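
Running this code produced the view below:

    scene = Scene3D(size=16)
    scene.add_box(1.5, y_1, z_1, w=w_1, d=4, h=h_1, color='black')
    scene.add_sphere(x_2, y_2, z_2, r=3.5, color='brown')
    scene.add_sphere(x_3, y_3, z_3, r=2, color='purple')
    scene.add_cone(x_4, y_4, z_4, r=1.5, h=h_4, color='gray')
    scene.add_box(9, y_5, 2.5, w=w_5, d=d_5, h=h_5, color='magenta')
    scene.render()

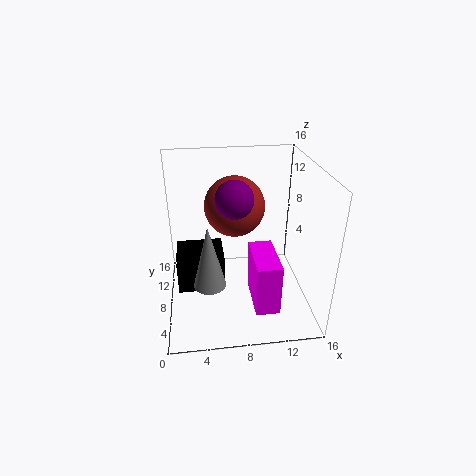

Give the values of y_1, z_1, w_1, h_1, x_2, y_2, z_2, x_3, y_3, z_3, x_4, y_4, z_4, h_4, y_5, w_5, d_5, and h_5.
y_1 = 2.5, z_1 = 5.5, w_1 = 4.5, h_1 = 3.5, x_2 = 8, y_2 = 11, z_2 = 10.5, x_3 = 7.5, y_3 = 7, z_3 = 13, x_4 = 4.5, y_4 = 1.5, z_4 = 7, h_4 = 6, y_5 = 1.5, w_5 = 2.5, d_5 = 5.5, h_5 = 5.5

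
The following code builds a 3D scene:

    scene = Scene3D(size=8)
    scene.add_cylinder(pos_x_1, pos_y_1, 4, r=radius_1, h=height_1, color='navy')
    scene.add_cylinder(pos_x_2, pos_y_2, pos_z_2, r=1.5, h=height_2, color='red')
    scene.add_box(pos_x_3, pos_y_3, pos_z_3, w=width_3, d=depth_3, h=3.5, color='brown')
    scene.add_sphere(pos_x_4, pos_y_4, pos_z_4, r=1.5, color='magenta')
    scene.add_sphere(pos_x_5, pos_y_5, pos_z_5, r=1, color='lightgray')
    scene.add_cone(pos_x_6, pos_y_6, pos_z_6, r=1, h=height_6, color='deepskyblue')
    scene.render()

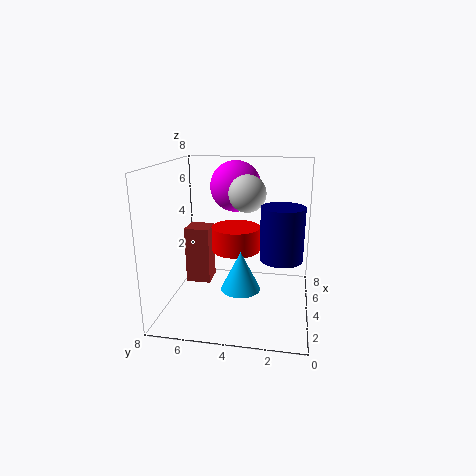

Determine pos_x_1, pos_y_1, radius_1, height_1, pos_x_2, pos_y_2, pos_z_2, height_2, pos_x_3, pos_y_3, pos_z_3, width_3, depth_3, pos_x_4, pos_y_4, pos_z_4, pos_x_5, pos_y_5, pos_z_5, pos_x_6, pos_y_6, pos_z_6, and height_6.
pos_x_1 = 1.5
pos_y_1 = 1.5
radius_1 = 1
height_1 = 2.5
pos_x_2 = 6
pos_y_2 = 4.5
pos_z_2 = 2.5
height_2 = 1.5
pos_x_3 = 5
pos_y_3 = 6
pos_z_3 = 0.5
width_3 = 1.5
depth_3 = 1.5
pos_x_4 = 6
pos_y_4 = 4.5
pos_z_4 = 6.5
pos_x_5 = 4
pos_y_5 = 3.5
pos_z_5 = 6.5
pos_x_6 = 2
pos_y_6 = 3.5
pos_z_6 = 2
height_6 = 2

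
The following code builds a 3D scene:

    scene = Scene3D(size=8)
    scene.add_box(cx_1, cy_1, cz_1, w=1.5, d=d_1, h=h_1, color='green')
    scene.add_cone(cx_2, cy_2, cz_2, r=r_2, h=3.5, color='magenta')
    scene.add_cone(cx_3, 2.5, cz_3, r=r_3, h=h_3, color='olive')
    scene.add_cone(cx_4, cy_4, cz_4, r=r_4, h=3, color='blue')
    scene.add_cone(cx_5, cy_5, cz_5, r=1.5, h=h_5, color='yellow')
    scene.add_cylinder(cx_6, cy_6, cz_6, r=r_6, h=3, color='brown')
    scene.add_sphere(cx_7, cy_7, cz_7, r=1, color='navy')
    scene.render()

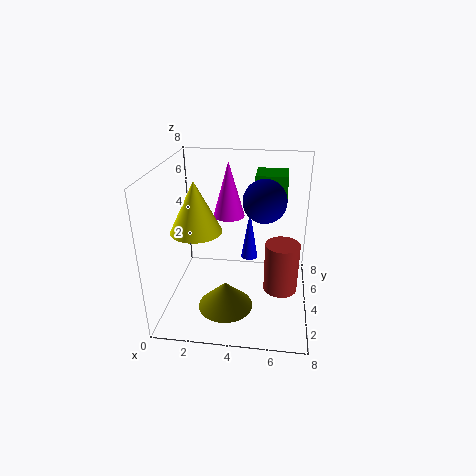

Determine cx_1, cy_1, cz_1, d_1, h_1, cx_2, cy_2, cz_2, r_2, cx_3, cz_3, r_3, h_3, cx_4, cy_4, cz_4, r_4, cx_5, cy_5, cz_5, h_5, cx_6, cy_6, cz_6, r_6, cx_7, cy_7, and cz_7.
cx_1 = 5; cy_1 = 2.5; cz_1 = 7; d_1 = 1.5; h_1 = 1; cx_2 = 3; cy_2 = 7; cz_2 = 4; r_2 = 1; cx_3 = 3.5; cz_3 = 0.5; r_3 = 1.5; h_3 = 1.5; cx_4 = 4.5; cy_4 = 5.5; cz_4 = 2; r_4 = 0.5; cx_5 = 1.5; cy_5 = 4.5; cz_5 = 4; h_5 = 3; cx_6 = 6.5; cy_6 = 4.5; cz_6 = 0.5; r_6 = 1; cx_7 = 5.5; cy_7 = 2; cz_7 = 7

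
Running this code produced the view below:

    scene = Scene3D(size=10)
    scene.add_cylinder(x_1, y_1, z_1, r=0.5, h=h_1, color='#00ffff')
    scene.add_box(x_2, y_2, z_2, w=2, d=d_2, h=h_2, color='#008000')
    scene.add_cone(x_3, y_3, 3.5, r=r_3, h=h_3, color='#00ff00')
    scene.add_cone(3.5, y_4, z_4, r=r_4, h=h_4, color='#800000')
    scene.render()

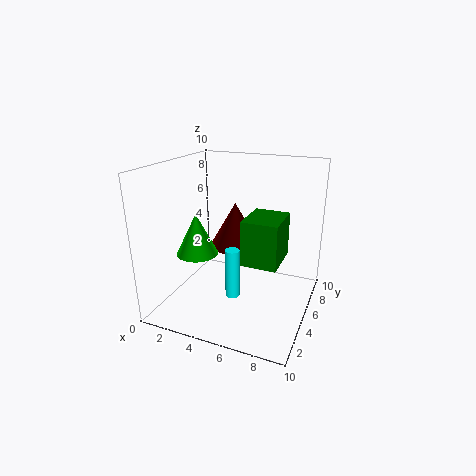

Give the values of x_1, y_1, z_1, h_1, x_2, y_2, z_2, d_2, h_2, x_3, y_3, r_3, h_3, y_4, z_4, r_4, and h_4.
x_1 = 5
y_1 = 4
z_1 = 1
h_1 = 3.5
x_2 = 7
y_2 = 0.5
z_2 = 5.5
d_2 = 2.5
h_2 = 2.5
x_3 = 2
y_3 = 4.5
r_3 = 1.5
h_3 = 3
y_4 = 8
z_4 = 3
r_4 = 2
h_4 = 3.5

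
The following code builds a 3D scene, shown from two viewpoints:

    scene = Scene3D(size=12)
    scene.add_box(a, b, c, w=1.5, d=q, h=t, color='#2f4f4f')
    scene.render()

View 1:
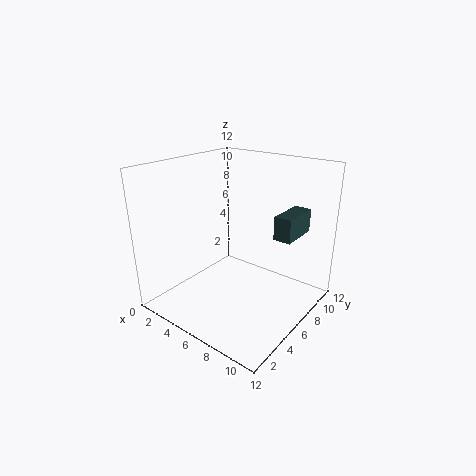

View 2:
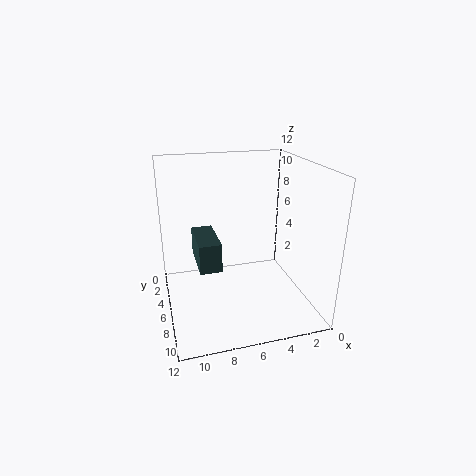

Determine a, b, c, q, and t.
a = 8.5, b = 7.5, c = 6, q = 3.5, t = 2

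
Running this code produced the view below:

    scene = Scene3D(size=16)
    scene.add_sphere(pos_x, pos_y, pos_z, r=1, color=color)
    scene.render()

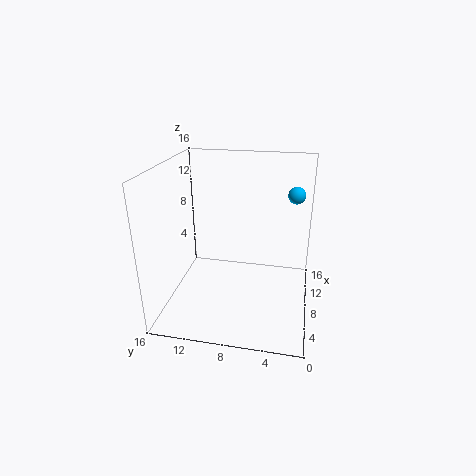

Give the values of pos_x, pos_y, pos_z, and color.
pos_x = 12
pos_y = 2
pos_z = 12
color = 'deepskyblue'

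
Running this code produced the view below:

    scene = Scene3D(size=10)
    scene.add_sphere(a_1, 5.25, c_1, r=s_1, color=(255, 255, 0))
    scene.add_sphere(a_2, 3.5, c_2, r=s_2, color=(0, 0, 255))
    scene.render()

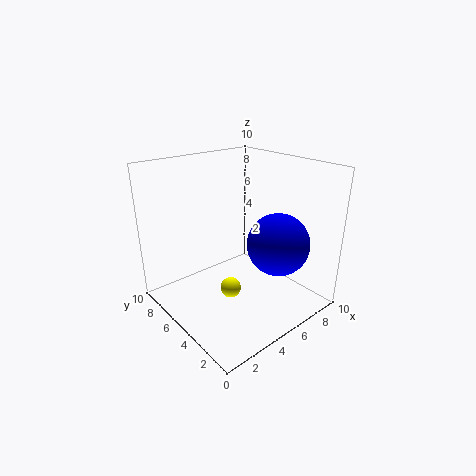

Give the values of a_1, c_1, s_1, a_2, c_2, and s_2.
a_1 = 4.5
c_1 = 1
s_1 = 0.75
a_2 = 7.5
c_2 = 4.25
s_2 = 2.25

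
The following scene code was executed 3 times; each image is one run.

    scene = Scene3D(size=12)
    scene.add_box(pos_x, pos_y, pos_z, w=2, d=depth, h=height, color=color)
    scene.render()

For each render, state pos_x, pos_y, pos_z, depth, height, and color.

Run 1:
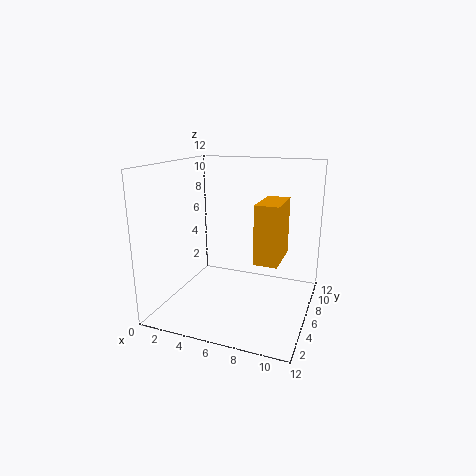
pos_x = 7.5, pos_y = 5.5, pos_z = 4, depth = 4, height = 5, color = 'orange'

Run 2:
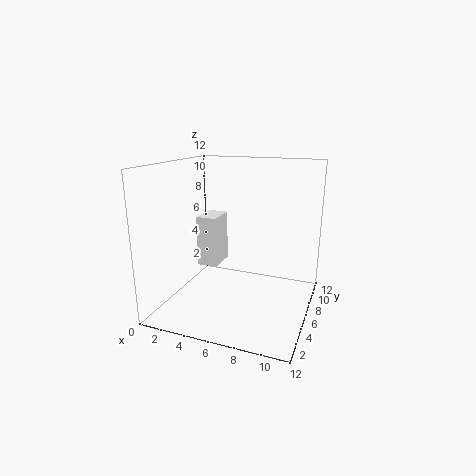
pos_x = 0.5, pos_y = 9, pos_z = 1.5, depth = 3, height = 5, color = 'white'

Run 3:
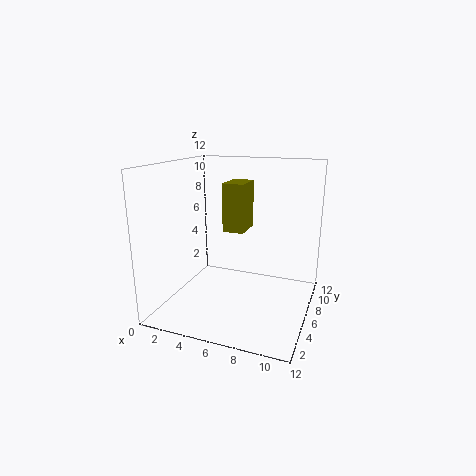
pos_x = 3.5, pos_y = 8.5, pos_z = 5.5, depth = 3, height = 4.5, color = 'olive'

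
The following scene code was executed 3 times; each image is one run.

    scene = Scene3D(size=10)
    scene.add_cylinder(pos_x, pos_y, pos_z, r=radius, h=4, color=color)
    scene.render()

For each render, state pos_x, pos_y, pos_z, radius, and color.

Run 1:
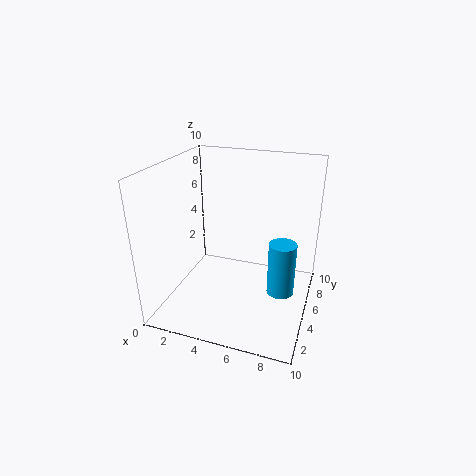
pos_x = 8, pos_y = 6, pos_z = 0.5, radius = 1, color = 'deepskyblue'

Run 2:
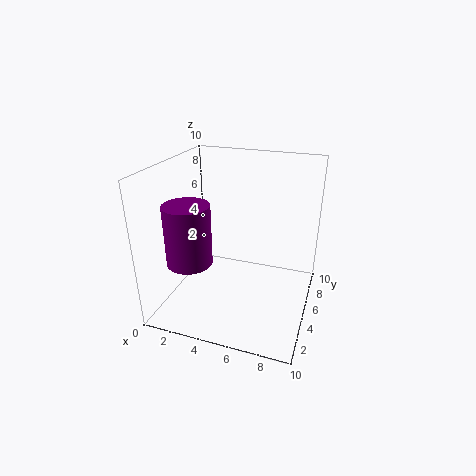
pos_x = 2.5, pos_y = 2.5, pos_z = 4, radius = 1.5, color = 'purple'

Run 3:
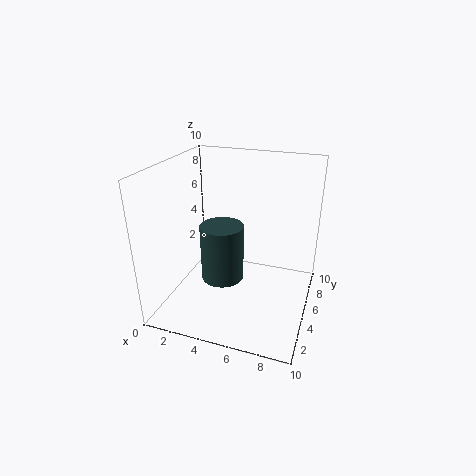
pos_x = 4, pos_y = 4.5, pos_z = 2, radius = 1.5, color = 'darkslategray'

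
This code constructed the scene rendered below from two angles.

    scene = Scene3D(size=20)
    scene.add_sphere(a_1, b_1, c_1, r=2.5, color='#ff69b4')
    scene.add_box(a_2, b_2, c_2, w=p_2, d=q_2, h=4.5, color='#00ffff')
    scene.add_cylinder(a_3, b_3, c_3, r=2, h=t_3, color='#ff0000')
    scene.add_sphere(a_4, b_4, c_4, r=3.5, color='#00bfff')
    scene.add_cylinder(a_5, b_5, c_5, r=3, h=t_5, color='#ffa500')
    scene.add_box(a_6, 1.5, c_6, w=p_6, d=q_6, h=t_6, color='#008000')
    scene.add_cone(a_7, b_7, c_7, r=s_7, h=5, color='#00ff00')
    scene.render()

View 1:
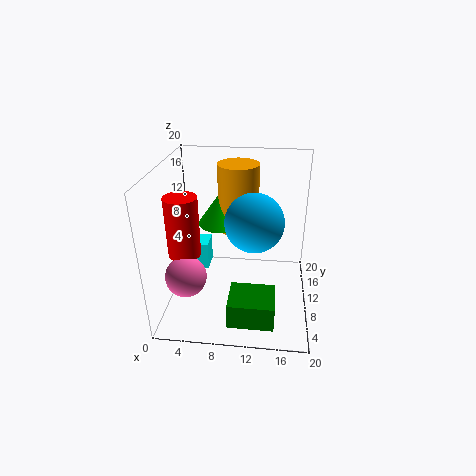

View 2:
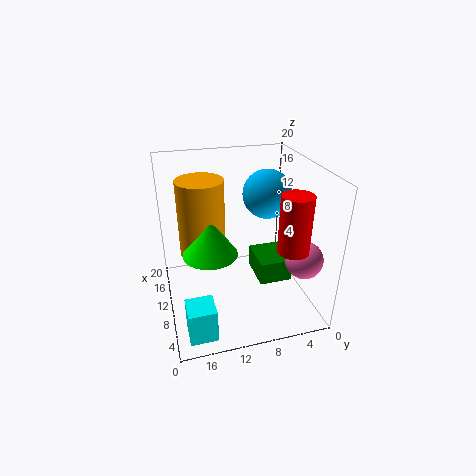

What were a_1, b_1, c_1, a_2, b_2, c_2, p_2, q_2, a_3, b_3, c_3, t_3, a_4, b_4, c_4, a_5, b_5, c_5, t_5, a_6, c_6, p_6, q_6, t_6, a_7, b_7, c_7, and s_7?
a_1 = 4.5, b_1 = 2.5, c_1 = 8.5, a_2 = 1, b_2 = 15, c_2 = 1, p_2 = 3.5, q_2 = 3.5, a_3 = 4, b_3 = 4.5, c_3 = 10.5, t_3 = 7.5, a_4 = 12.5, b_4 = 5, c_4 = 15, a_5 = 9.5, b_5 = 15, c_5 = 9, t_5 = 10, a_6 = 9.5, c_6 = 1.5, p_6 = 6, q_6 = 5, t_6 = 3.5, a_7 = 7, b_7 = 14.5, c_7 = 10, s_7 = 3.5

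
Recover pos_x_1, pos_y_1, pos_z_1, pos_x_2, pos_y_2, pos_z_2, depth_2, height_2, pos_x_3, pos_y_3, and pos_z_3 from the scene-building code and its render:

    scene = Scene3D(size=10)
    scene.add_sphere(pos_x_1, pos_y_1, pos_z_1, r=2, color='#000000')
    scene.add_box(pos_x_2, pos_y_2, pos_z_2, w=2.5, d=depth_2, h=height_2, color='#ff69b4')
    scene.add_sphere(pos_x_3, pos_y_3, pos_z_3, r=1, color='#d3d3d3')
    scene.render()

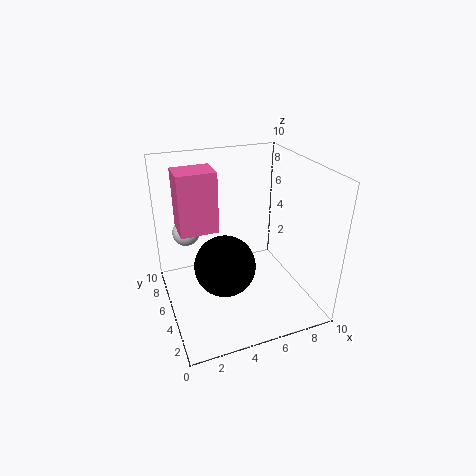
pos_x_1 = 3.5
pos_y_1 = 3.5
pos_z_1 = 4
pos_x_2 = 1
pos_y_2 = 4.5
pos_z_2 = 6
depth_2 = 2
height_2 = 4
pos_x_3 = 2
pos_y_3 = 8
pos_z_3 = 4.5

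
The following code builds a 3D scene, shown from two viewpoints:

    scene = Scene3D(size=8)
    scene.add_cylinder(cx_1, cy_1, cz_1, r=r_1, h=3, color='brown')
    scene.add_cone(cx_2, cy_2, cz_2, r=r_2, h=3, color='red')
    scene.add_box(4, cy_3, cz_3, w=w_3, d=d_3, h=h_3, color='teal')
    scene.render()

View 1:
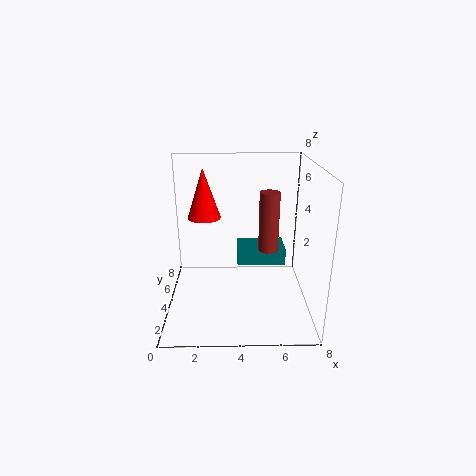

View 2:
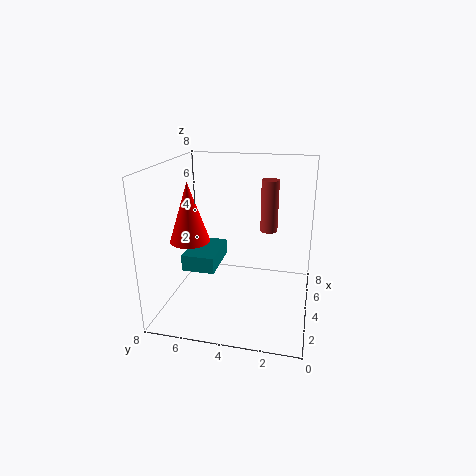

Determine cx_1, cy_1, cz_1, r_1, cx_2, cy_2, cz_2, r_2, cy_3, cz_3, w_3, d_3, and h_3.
cx_1 = 5.5
cy_1 = 2.5
cz_1 = 4
r_1 = 0.5
cx_2 = 2
cy_2 = 6
cz_2 = 4.5
r_2 = 1
cy_3 = 5.5
cz_3 = 1.5
w_3 = 3
d_3 = 2
h_3 = 1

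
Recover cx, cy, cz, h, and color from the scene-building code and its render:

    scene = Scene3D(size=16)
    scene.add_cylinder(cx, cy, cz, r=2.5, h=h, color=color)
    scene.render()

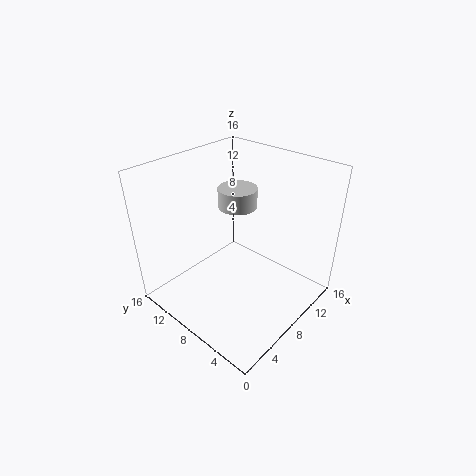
cx = 13
cy = 12.5
cz = 8.5
h = 2.5
color = 'lightgray'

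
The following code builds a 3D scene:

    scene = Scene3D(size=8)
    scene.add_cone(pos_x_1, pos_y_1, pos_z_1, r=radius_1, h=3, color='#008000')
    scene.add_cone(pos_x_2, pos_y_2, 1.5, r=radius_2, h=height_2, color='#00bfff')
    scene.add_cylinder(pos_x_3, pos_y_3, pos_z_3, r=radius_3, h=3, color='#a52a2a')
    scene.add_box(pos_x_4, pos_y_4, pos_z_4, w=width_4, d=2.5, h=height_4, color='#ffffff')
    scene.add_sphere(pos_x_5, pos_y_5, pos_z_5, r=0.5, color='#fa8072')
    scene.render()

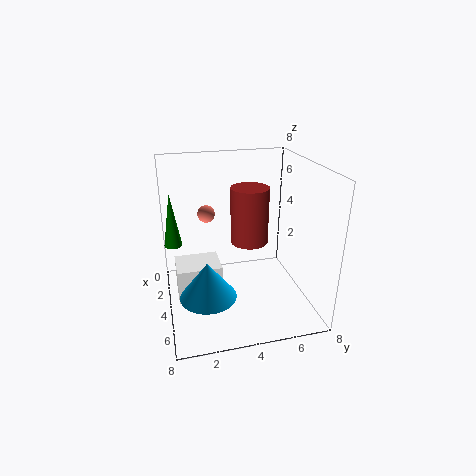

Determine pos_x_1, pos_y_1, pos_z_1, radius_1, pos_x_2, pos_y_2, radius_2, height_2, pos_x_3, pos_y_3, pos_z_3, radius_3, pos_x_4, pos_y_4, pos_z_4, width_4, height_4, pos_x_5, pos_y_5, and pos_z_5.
pos_x_1 = 3; pos_y_1 = 0.5; pos_z_1 = 3.5; radius_1 = 0.5; pos_x_2 = 5.5; pos_y_2 = 2; radius_2 = 1.5; height_2 = 2; pos_x_3 = 4.5; pos_y_3 = 4.5; pos_z_3 = 4; radius_3 = 1; pos_x_4 = 2.5; pos_y_4 = 0.5; pos_z_4 = 0.5; width_4 = 2; height_4 = 2; pos_x_5 = 2.5; pos_y_5 = 2.5; pos_z_5 = 5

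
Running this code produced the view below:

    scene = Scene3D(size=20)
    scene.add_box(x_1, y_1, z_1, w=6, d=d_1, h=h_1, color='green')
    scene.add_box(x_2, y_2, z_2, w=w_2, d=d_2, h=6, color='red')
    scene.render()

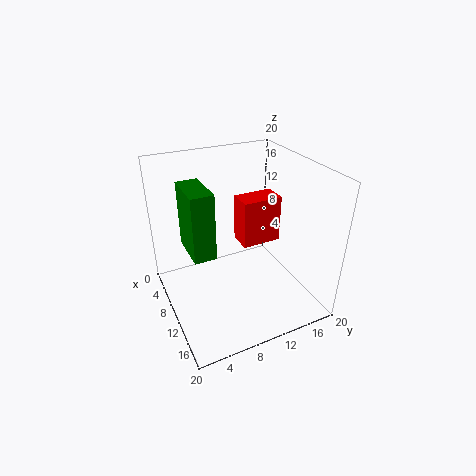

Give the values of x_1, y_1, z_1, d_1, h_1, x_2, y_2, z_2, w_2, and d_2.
x_1 = 6
y_1 = 3
z_1 = 9
d_1 = 3
h_1 = 9
x_2 = 11
y_2 = 9
z_2 = 11
w_2 = 3
d_2 = 5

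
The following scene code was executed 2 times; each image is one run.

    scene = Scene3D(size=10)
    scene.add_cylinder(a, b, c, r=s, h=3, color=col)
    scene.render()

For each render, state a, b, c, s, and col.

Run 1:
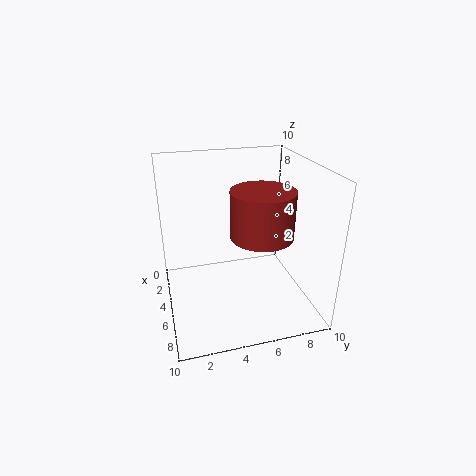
a = 7; b = 6; c = 6; s = 2; col = 'brown'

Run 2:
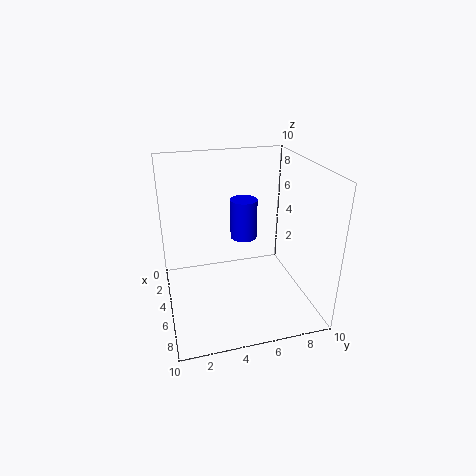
a = 3; b = 6; c = 4; s = 1; col = 'blue'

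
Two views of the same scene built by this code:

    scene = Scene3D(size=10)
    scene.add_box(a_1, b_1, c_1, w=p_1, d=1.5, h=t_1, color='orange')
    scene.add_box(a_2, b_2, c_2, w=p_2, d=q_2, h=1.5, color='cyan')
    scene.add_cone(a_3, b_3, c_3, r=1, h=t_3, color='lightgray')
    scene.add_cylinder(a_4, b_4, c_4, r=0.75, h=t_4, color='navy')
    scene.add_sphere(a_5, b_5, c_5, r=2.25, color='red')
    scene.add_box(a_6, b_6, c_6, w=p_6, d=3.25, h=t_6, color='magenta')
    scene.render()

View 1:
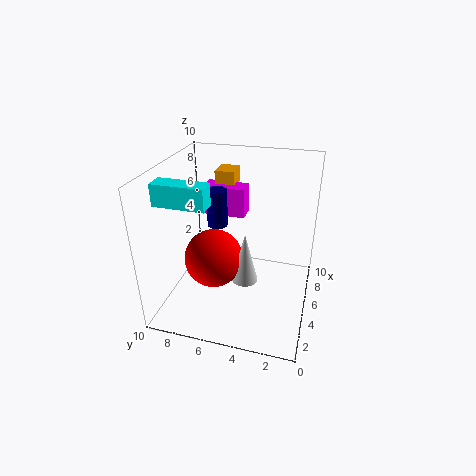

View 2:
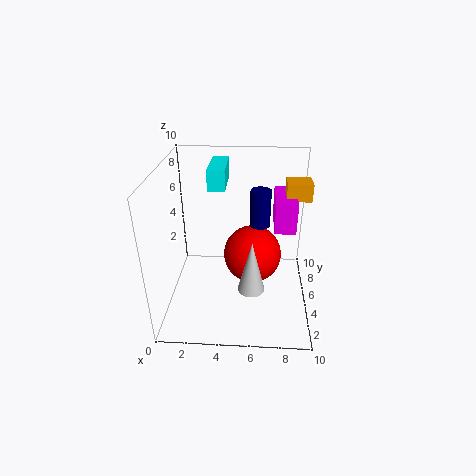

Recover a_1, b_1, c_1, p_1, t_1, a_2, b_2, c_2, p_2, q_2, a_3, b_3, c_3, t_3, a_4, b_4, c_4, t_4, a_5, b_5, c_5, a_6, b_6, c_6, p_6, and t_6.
a_1 = 8.25; b_1 = 6.25; c_1 = 7.25; p_1 = 1.75; t_1 = 1.25; a_2 = 2.75; b_2 = 6.5; c_2 = 7.75; p_2 = 1.25; q_2 = 3.5; a_3 = 6; b_3 = 4.75; c_3 = 0.75; t_3 = 4; a_4 = 6.5; b_4 = 7; c_4 = 5; t_4 = 2.75; a_5 = 6; b_5 = 7.25; c_5 = 2.25; a_6 = 7.5; b_6 = 5.25; c_6 = 5.25; p_6 = 1.5; t_6 = 2.25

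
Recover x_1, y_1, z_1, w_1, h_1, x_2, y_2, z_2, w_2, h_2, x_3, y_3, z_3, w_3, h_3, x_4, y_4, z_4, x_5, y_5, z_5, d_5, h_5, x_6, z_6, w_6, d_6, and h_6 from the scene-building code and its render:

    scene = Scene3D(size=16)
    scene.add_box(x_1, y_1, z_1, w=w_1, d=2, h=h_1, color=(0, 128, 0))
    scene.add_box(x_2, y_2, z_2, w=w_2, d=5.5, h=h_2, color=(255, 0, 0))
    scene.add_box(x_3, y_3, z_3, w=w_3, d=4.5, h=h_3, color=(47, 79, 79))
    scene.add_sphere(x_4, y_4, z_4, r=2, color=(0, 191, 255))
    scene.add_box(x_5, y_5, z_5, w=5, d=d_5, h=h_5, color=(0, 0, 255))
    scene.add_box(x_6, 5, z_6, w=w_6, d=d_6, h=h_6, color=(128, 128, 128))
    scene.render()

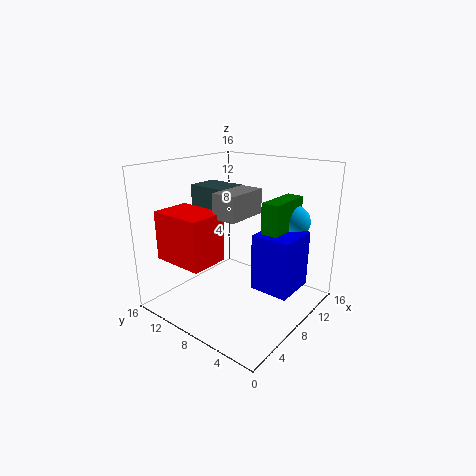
x_1 = 9.5
y_1 = 4
z_1 = 6
w_1 = 5.5
h_1 = 6
x_2 = 0.5
y_2 = 7
z_2 = 7
w_2 = 4
h_2 = 5
x_3 = 6.5
y_3 = 9
z_3 = 11
w_3 = 3.5
h_3 = 2.5
x_4 = 14
y_4 = 4.5
z_4 = 9
x_5 = 8.5
y_5 = 2
z_5 = 2
d_5 = 4.5
h_5 = 6.5
x_6 = 3.5
z_6 = 11.5
w_6 = 4.5
d_6 = 2.5
h_6 = 2.5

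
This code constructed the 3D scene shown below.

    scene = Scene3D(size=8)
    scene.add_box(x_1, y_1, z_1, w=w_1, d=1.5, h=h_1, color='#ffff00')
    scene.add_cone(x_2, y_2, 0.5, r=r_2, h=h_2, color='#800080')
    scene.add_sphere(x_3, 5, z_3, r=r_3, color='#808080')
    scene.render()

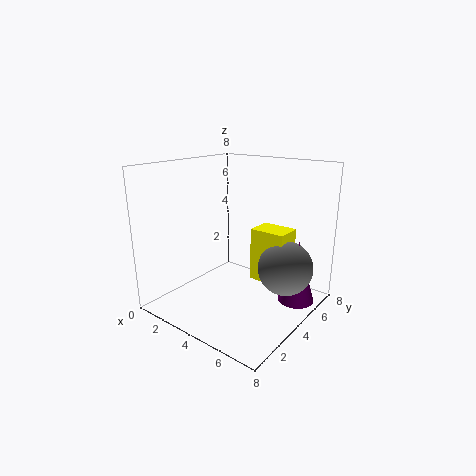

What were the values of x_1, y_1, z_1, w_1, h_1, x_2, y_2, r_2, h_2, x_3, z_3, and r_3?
x_1 = 4.5; y_1 = 4.5; z_1 = 1.5; w_1 = 2; h_1 = 3; x_2 = 7; y_2 = 5.5; r_2 = 1; h_2 = 3.5; x_3 = 6.5; z_3 = 2.5; r_3 = 1.5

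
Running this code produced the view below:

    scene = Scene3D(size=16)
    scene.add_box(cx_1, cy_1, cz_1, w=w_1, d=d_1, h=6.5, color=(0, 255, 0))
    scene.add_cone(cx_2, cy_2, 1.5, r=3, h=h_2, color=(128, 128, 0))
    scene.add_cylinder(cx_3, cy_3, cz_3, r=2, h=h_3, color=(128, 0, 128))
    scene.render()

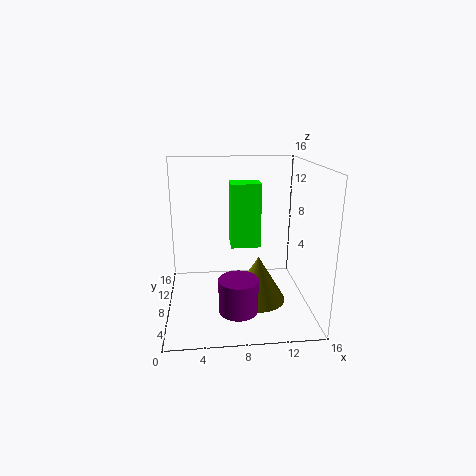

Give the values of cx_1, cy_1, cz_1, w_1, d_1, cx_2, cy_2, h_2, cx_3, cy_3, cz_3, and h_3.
cx_1 = 7; cy_1 = 5; cz_1 = 8; w_1 = 3; d_1 = 2.5; cx_2 = 10; cy_2 = 6; h_2 = 5; cx_3 = 7.5; cy_3 = 3; cz_3 = 2; h_3 = 3.5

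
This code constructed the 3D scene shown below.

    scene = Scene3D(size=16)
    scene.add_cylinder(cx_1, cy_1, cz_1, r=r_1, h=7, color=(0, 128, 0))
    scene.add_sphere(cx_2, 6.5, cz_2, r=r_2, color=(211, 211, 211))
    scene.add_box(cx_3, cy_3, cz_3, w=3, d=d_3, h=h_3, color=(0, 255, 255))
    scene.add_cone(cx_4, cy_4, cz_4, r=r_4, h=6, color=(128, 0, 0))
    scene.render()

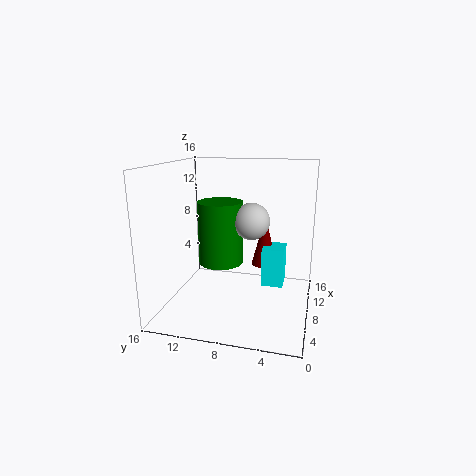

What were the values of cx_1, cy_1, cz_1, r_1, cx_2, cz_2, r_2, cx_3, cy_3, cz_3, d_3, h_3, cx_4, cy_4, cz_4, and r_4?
cx_1 = 8; cy_1 = 10; cz_1 = 5; r_1 = 2.5; cx_2 = 8; cz_2 = 10; r_2 = 2; cx_3 = 9; cy_3 = 3; cz_3 = 2; d_3 = 2.5; h_3 = 4.5; cx_4 = 11; cy_4 = 5.5; cz_4 = 4; r_4 = 1.5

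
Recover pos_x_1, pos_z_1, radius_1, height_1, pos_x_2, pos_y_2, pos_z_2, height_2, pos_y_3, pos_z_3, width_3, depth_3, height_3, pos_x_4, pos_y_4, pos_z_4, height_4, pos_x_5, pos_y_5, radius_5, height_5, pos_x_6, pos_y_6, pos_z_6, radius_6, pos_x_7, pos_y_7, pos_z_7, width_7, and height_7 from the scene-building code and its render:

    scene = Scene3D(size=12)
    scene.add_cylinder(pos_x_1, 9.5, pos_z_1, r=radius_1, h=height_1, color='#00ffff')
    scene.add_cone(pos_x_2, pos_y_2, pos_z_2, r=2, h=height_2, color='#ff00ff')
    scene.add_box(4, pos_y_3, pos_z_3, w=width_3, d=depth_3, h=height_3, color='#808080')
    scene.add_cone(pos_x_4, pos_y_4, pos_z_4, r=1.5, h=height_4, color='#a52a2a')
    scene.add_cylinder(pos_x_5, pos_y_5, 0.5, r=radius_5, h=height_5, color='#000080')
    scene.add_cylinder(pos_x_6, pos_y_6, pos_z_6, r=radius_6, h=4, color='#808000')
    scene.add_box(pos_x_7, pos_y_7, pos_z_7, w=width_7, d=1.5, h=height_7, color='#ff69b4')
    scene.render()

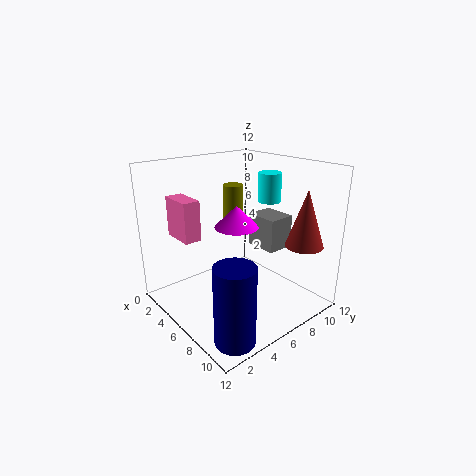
pos_x_1 = 6; pos_z_1 = 8.5; radius_1 = 1; height_1 = 2.5; pos_x_2 = 4; pos_y_2 = 7.5; pos_z_2 = 6; height_2 = 2; pos_y_3 = 9; pos_z_3 = 4; width_3 = 3; depth_3 = 2.5; height_3 = 3; pos_x_4 = 10.5; pos_y_4 = 9; pos_z_4 = 6; height_4 = 4.5; pos_x_5 = 10.5; pos_y_5 = 2; radius_5 = 1.5; height_5 = 6; pos_x_6 = 1; pos_y_6 = 9.5; pos_z_6 = 5; radius_6 = 1; pos_x_7 = 0.5; pos_y_7 = 2.5; pos_z_7 = 5.5; width_7 = 3; height_7 = 3.5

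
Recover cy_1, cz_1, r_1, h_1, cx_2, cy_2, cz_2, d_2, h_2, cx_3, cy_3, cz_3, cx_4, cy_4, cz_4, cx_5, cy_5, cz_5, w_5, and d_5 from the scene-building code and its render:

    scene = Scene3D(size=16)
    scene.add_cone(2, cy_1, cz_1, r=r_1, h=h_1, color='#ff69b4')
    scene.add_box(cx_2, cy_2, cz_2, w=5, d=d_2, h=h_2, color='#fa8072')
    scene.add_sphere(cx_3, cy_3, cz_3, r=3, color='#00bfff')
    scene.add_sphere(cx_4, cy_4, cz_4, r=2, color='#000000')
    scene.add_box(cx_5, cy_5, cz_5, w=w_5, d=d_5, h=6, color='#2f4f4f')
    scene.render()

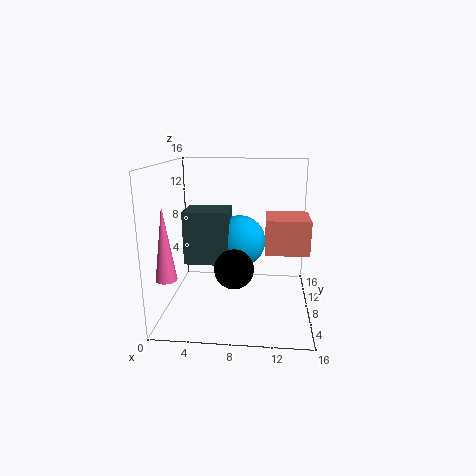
cy_1 = 1; cz_1 = 6; r_1 = 1; h_1 = 7; cx_2 = 11; cy_2 = 8; cz_2 = 6; d_2 = 5; h_2 = 4; cx_3 = 8; cy_3 = 10; cz_3 = 7; cx_4 = 8; cy_4 = 4; cz_4 = 6; cx_5 = 2; cy_5 = 7; cz_5 = 5; w_5 = 5; d_5 = 4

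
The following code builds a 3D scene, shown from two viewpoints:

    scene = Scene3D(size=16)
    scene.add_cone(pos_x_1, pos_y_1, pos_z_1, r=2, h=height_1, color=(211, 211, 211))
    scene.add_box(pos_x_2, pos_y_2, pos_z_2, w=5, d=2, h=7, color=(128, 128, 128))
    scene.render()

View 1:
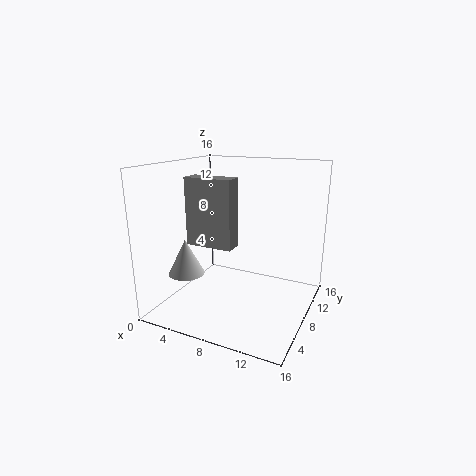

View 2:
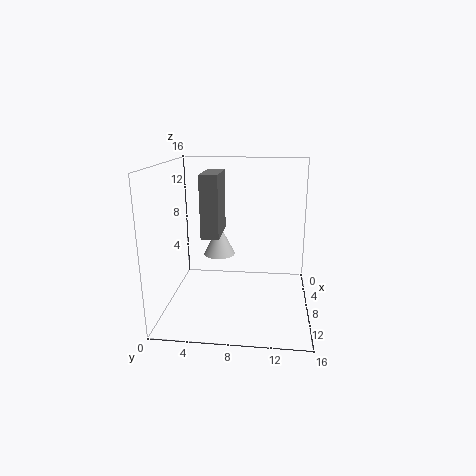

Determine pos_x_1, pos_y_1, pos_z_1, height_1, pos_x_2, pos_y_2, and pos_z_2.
pos_x_1 = 3; pos_y_1 = 5; pos_z_1 = 4; height_1 = 4; pos_x_2 = 4; pos_y_2 = 4; pos_z_2 = 8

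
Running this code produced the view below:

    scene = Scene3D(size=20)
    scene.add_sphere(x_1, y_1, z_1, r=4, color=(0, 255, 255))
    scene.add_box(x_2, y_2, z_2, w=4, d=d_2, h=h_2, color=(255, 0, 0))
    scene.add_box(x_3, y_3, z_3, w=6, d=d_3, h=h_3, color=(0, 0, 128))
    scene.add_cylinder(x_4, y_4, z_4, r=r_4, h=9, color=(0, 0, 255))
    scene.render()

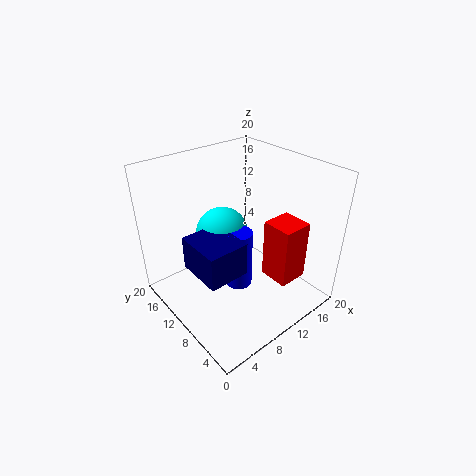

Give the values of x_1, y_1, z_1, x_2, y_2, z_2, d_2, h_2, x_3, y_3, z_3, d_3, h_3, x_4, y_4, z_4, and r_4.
x_1 = 11, y_1 = 15, z_1 = 8, x_2 = 11, y_2 = 2, z_2 = 6, d_2 = 4, h_2 = 8, x_3 = 4, y_3 = 8, z_3 = 5, d_3 = 7, h_3 = 5, x_4 = 11, y_4 = 11, z_4 = 1, r_4 = 2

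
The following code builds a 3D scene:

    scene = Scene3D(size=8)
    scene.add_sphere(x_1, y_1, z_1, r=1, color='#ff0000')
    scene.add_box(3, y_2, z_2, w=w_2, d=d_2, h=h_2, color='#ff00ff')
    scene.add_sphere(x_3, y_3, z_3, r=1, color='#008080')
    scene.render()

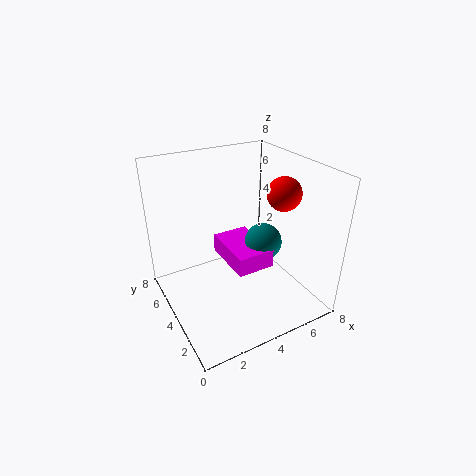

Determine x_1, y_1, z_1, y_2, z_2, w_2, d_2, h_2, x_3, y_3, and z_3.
x_1 = 7
y_1 = 4
z_1 = 6
y_2 = 2
z_2 = 3
w_2 = 2
d_2 = 3
h_2 = 1
x_3 = 5
y_3 = 3
z_3 = 4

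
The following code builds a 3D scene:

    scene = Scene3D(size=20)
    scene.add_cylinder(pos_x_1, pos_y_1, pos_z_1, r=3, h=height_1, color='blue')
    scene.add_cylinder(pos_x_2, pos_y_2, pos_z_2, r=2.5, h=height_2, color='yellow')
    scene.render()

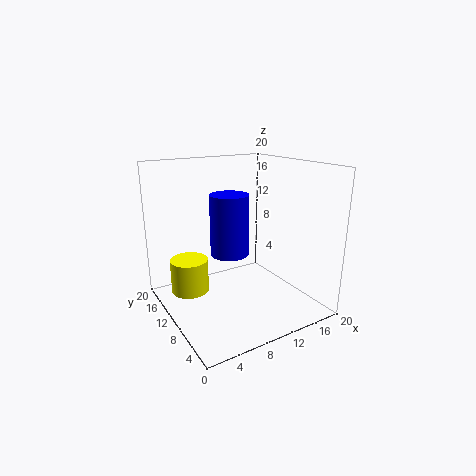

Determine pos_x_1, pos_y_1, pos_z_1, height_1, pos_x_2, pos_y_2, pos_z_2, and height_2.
pos_x_1 = 11.5
pos_y_1 = 15
pos_z_1 = 5.5
height_1 = 9.5
pos_x_2 = 3
pos_y_2 = 11
pos_z_2 = 3.5
height_2 = 4.5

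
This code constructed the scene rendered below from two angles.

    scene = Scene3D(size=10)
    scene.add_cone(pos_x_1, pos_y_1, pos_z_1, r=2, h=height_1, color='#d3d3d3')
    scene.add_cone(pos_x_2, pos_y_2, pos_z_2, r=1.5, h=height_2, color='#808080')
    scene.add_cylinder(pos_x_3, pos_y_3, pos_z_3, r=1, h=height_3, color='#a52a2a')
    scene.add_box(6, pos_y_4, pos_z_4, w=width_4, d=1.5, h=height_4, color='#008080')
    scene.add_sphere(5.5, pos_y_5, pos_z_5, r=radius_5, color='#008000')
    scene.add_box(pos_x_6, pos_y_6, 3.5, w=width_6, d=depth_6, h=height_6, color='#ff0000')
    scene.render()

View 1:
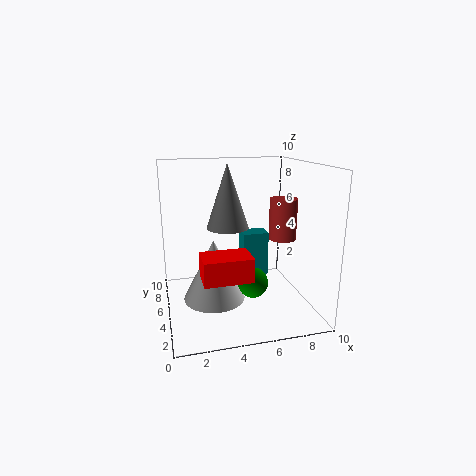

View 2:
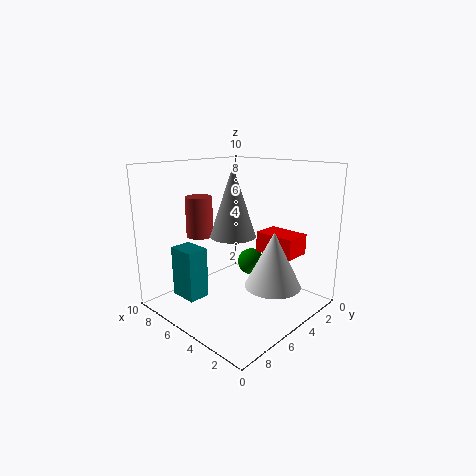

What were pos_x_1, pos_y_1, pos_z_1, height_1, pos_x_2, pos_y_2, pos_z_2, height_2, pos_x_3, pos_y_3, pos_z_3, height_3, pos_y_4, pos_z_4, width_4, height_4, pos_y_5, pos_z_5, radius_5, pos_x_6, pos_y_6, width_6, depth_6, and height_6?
pos_x_1 = 3, pos_y_1 = 3.5, pos_z_1 = 1.5, height_1 = 4, pos_x_2 = 4.5, pos_y_2 = 6, pos_z_2 = 5.5, height_2 = 4.5, pos_x_3 = 8.5, pos_y_3 = 5.5, pos_z_3 = 4.5, height_3 = 3, pos_y_4 = 7, pos_z_4 = 1, width_4 = 2, height_4 = 3.5, pos_y_5 = 3, pos_z_5 = 2.5, radius_5 = 1, pos_x_6 = 2, pos_y_6 = 1, width_6 = 3, depth_6 = 2, height_6 = 1.5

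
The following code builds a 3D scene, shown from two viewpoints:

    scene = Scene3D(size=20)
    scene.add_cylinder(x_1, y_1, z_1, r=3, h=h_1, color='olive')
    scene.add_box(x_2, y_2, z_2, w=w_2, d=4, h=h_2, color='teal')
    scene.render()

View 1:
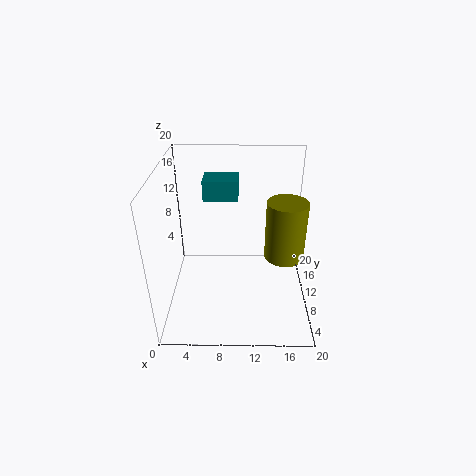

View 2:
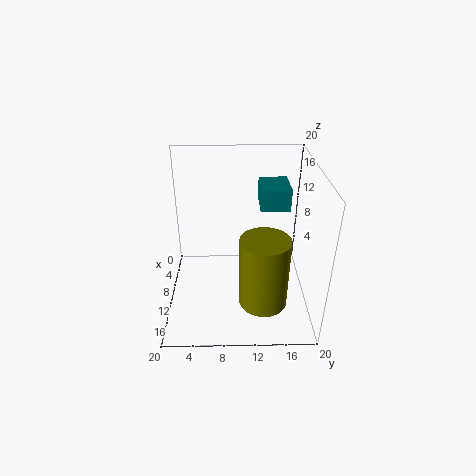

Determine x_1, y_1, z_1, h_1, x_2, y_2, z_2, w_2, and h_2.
x_1 = 17, y_1 = 13, z_1 = 5, h_1 = 9, x_2 = 5, y_2 = 13, z_2 = 14, w_2 = 5, h_2 = 3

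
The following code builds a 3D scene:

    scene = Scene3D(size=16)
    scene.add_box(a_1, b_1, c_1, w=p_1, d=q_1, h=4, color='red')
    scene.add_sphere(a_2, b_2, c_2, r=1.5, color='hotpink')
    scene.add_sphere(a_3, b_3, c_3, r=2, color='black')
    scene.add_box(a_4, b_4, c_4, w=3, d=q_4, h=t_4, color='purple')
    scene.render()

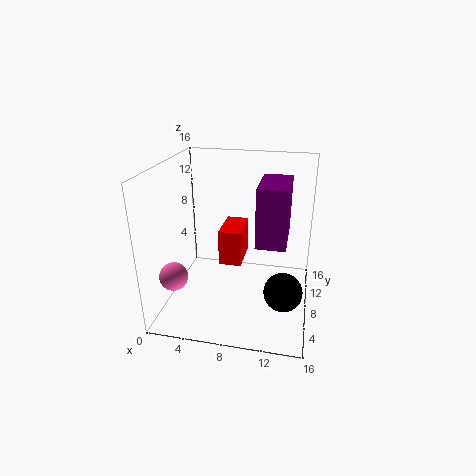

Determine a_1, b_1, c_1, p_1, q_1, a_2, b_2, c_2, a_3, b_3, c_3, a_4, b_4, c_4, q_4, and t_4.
a_1 = 6; b_1 = 7; c_1 = 5; p_1 = 2.5; q_1 = 4.5; a_2 = 2; b_2 = 3.5; c_2 = 5; a_3 = 13.5; b_3 = 4.5; c_3 = 4; a_4 = 10.5; b_4 = 4; c_4 = 9; q_4 = 5.5; t_4 = 6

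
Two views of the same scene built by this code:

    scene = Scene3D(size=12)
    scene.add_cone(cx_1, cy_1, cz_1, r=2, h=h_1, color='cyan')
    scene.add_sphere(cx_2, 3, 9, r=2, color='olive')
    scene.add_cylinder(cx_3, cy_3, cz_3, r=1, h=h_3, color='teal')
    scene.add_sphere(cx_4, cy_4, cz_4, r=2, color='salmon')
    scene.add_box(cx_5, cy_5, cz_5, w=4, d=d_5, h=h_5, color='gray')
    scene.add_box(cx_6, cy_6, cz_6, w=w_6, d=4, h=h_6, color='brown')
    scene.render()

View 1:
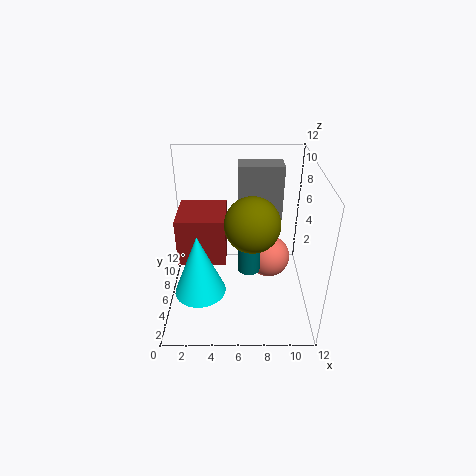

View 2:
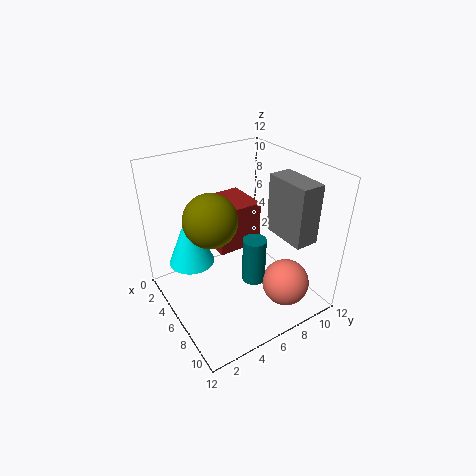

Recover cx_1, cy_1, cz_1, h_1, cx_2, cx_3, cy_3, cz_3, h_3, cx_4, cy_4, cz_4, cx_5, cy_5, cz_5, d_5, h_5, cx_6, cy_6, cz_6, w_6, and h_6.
cx_1 = 3; cy_1 = 3; cz_1 = 3; h_1 = 5; cx_2 = 7; cx_3 = 7; cy_3 = 7; cz_3 = 2; h_3 = 4; cx_4 = 9; cy_4 = 9; cz_4 = 2; cx_5 = 6; cy_5 = 9; cz_5 = 6; d_5 = 2; h_5 = 5; cx_6 = 1; cy_6 = 5; cz_6 = 4; w_6 = 4; h_6 = 4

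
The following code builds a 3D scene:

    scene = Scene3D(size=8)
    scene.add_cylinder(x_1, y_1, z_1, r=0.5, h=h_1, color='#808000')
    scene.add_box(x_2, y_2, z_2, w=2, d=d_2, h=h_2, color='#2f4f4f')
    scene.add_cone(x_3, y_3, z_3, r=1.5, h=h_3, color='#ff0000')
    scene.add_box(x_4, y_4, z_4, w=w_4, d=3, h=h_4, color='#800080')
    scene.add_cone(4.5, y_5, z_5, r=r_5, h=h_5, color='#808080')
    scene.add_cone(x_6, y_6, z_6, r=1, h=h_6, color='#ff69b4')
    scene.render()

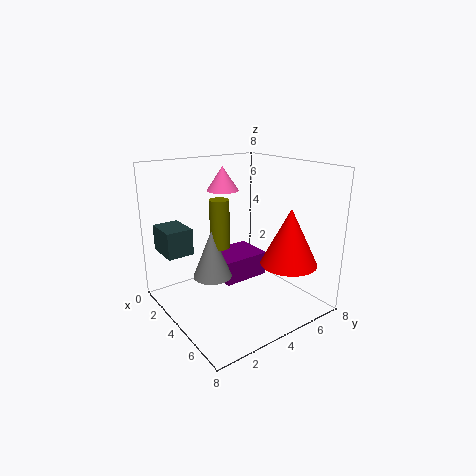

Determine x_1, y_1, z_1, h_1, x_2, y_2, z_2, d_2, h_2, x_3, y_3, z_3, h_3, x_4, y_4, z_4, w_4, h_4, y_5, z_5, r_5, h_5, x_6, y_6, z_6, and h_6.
x_1 = 4.5, y_1 = 2.5, z_1 = 4, h_1 = 2.5, x_2 = 0.5, y_2 = 0.5, z_2 = 3, d_2 = 1.5, h_2 = 1.5, x_3 = 6.5, y_3 = 5.5, z_3 = 3, h_3 = 3, x_4 = 0.5, y_4 = 4, z_4 = 0.5, w_4 = 2.5, h_4 = 1.5, y_5 = 2, z_5 = 2.5, r_5 = 1, h_5 = 2.5, x_6 = 1, y_6 = 5, z_6 = 6, h_6 = 1.5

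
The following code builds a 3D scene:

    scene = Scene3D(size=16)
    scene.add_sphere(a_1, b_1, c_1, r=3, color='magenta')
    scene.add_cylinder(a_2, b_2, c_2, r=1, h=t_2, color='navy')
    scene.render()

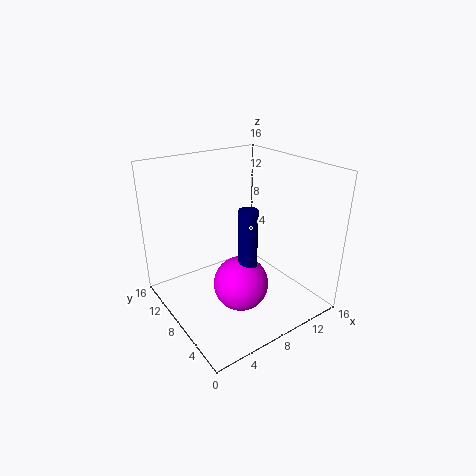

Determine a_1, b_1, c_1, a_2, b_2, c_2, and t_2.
a_1 = 7
b_1 = 6
c_1 = 3.5
a_2 = 7.5
b_2 = 5.5
c_2 = 4.75
t_2 = 7.5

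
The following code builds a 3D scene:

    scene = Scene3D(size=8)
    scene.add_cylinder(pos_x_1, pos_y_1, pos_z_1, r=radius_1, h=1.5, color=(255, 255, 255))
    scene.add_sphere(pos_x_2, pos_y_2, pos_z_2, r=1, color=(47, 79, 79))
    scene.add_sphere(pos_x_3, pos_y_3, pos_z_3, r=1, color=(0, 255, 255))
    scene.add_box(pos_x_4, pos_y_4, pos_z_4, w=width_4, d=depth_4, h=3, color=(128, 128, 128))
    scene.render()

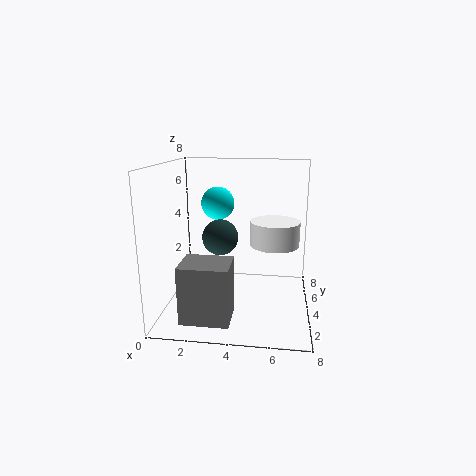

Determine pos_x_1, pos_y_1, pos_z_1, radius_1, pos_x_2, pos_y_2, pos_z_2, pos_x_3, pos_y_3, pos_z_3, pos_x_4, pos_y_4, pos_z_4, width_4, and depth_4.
pos_x_1 = 6, pos_y_1 = 6, pos_z_1 = 3, radius_1 = 1.5, pos_x_2 = 3, pos_y_2 = 4, pos_z_2 = 4, pos_x_3 = 2.5, pos_y_3 = 6, pos_z_3 = 5.5, pos_x_4 = 1.5, pos_y_4 = 0.5, pos_z_4 = 0.5, width_4 = 2.5, depth_4 = 2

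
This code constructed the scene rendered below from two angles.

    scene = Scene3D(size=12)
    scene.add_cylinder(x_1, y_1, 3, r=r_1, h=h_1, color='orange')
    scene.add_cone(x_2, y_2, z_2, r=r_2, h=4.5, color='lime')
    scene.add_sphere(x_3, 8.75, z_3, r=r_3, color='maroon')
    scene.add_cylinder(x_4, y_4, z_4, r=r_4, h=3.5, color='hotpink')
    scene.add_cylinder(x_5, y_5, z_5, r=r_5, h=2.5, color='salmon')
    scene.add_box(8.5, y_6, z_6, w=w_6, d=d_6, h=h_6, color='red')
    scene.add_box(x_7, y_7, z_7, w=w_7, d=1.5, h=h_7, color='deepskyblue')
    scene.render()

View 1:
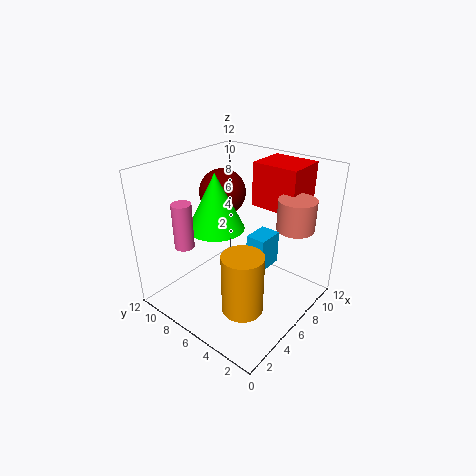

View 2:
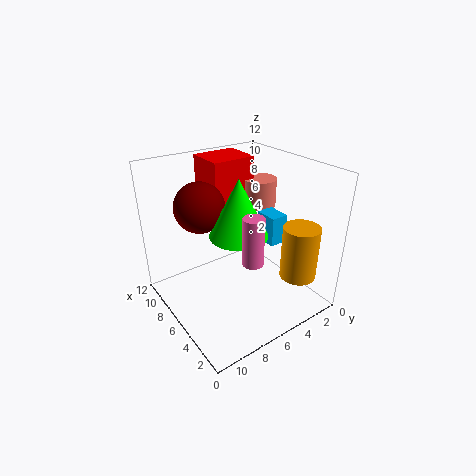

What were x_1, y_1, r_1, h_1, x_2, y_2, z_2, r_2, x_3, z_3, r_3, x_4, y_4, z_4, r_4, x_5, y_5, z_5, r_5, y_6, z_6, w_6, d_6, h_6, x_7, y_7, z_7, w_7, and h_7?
x_1 = 2.25; y_1 = 2.5; r_1 = 1.5; h_1 = 4.5; x_2 = 4.5; y_2 = 7; z_2 = 7.25; r_2 = 2.25; x_3 = 7.25; z_3 = 9; r_3 = 2; x_4 = 1.75; y_4 = 7.75; z_4 = 6.5; r_4 = 0.75; x_5 = 8.25; y_5 = 2; z_5 = 7.25; r_5 = 1.5; y_6 = 2.5; z_6 = 8; w_6 = 3.5; d_6 = 4; h_6 = 3.75; x_7 = 4.25; y_7 = 2.25; z_7 = 5.25; w_7 = 2; h_7 = 2.5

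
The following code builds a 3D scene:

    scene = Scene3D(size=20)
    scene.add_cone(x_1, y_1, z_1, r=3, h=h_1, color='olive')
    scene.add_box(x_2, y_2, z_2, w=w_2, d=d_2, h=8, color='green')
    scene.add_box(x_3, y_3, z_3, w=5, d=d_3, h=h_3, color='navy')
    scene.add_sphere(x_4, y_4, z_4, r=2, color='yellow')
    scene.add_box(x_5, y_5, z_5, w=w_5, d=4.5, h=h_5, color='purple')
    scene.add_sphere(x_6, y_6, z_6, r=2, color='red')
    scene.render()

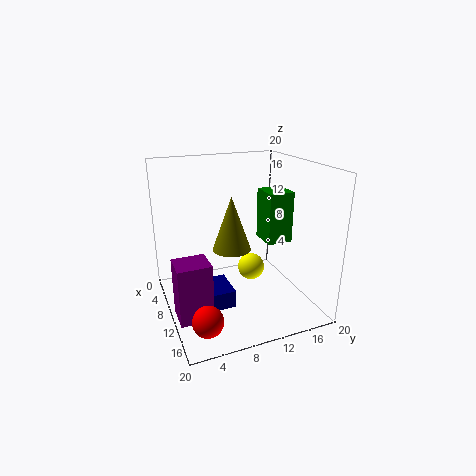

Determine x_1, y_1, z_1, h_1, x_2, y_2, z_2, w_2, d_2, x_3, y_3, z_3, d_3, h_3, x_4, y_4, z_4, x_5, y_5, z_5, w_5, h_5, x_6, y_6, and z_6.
x_1 = 5; y_1 = 11; z_1 = 6; h_1 = 8.5; x_2 = 3.5; y_2 = 16; z_2 = 7; w_2 = 4.5; d_2 = 4; x_3 = 8; y_3 = 5; z_3 = 1; d_3 = 3.5; h_3 = 2.5; x_4 = 8; y_4 = 13; z_4 = 4; x_5 = 10; y_5 = 0.5; z_5 = 0.5; w_5 = 4; h_5 = 8; x_6 = 16; y_6 = 3.5; z_6 = 2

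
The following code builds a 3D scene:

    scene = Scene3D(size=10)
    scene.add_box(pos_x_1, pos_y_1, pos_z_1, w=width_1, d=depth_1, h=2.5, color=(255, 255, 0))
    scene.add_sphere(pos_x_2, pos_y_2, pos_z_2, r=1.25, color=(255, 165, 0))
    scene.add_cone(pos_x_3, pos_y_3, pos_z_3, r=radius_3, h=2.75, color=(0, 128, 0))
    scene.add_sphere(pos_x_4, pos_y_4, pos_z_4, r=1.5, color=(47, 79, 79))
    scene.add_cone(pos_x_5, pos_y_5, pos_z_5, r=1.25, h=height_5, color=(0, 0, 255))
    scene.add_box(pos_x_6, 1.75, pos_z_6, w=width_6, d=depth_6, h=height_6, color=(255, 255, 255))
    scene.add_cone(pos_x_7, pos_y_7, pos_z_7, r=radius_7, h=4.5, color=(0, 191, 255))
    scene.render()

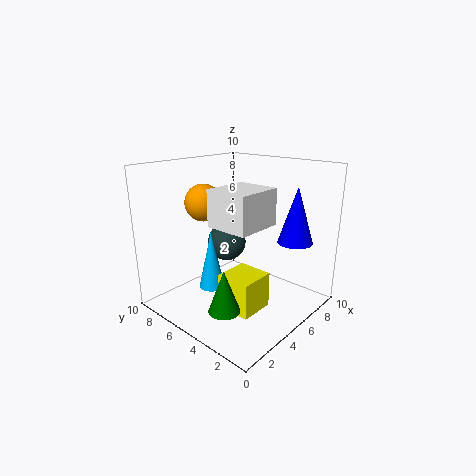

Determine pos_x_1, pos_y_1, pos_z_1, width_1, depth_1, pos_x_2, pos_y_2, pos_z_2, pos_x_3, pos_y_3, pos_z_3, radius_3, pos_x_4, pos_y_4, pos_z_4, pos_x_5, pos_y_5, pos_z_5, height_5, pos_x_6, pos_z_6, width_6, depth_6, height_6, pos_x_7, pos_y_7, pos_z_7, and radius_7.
pos_x_1 = 3.25, pos_y_1 = 2.75, pos_z_1 = 0.25, width_1 = 2.5, depth_1 = 2.5, pos_x_2 = 3.5, pos_y_2 = 6.75, pos_z_2 = 7.5, pos_x_3 = 1.75, pos_y_3 = 3.25, pos_z_3 = 1.5, radius_3 = 1, pos_x_4 = 6.75, pos_y_4 = 7.75, pos_z_4 = 3.5, pos_x_5 = 8, pos_y_5 = 2.25, pos_z_5 = 4.5, height_5 = 4, pos_x_6 = 1.75, pos_z_6 = 6.75, width_6 = 3, depth_6 = 2.75, height_6 = 2.25, pos_x_7 = 5, pos_y_7 = 7.75, pos_z_7 = 0.25, radius_7 = 1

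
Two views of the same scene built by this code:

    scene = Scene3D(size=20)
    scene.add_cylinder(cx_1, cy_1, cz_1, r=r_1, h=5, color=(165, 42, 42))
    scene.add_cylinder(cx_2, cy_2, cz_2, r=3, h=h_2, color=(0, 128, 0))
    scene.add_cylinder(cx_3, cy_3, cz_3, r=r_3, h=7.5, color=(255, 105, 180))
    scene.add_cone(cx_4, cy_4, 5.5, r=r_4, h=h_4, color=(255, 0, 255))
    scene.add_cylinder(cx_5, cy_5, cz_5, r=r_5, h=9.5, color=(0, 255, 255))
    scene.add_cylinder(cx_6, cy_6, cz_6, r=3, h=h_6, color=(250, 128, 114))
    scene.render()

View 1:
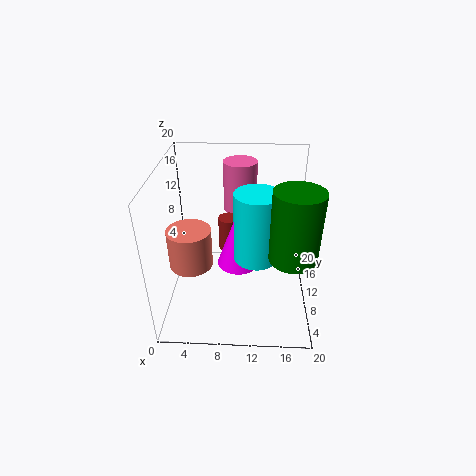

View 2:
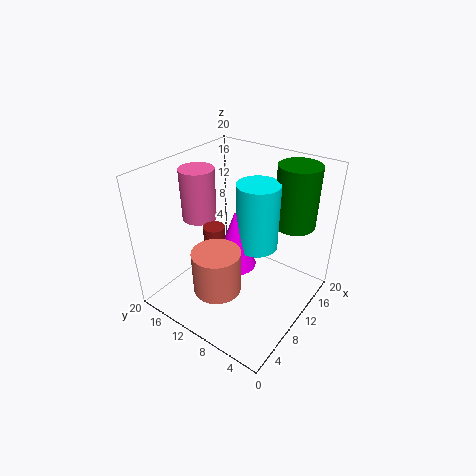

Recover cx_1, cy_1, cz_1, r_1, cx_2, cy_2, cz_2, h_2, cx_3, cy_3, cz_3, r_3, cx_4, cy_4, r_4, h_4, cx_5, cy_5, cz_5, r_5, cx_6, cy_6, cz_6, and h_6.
cx_1 = 8.5; cy_1 = 13; cz_1 = 6.5; r_1 = 1.5; cx_2 = 17; cy_2 = 5; cz_2 = 10.5; h_2 = 9; cx_3 = 10; cy_3 = 17; cz_3 = 11; r_3 = 2.5; cx_4 = 10; cy_4 = 10.5; r_4 = 3; h_4 = 8.5; cx_5 = 12.5; cy_5 = 8.5; cz_5 = 8; r_5 = 3; cx_6 = 3.5; cy_6 = 8.5; cz_6 = 6.5; h_6 = 5.5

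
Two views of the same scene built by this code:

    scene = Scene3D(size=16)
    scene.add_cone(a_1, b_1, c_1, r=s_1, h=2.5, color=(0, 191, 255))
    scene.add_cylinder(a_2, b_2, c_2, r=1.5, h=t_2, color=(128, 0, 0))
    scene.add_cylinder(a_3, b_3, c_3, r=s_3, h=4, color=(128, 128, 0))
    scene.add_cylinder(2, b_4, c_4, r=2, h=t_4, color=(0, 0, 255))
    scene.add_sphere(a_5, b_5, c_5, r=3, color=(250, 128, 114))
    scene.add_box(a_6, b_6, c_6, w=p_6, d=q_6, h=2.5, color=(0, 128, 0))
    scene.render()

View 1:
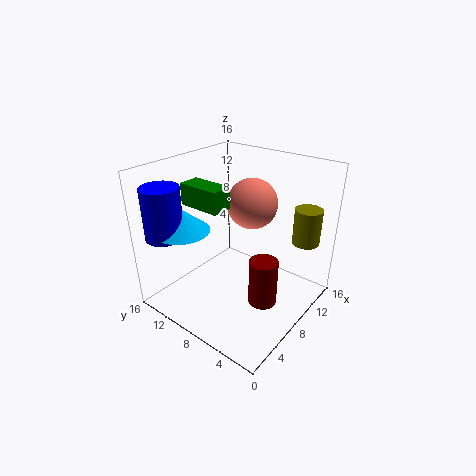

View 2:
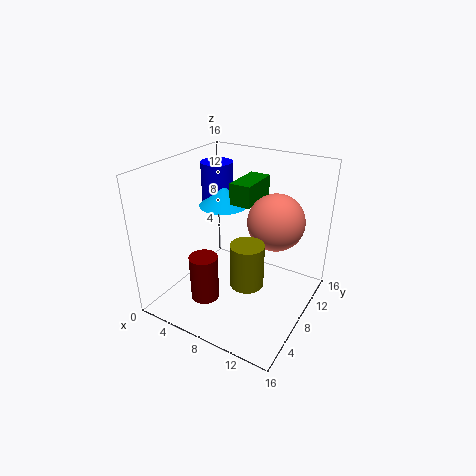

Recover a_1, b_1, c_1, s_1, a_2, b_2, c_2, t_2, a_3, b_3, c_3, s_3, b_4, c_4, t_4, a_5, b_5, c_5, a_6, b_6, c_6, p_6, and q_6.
a_1 = 3.5
b_1 = 12
c_1 = 9.5
s_1 = 3
a_2 = 6.5
b_2 = 3.5
c_2 = 2.5
t_2 = 5
a_3 = 12.5
b_3 = 2
c_3 = 7.5
s_3 = 1.5
b_4 = 13
c_4 = 9
t_4 = 5.5
a_5 = 12
b_5 = 9
c_5 = 10.5
a_6 = 6
b_6 = 9.5
c_6 = 11
p_6 = 2.5
q_6 = 5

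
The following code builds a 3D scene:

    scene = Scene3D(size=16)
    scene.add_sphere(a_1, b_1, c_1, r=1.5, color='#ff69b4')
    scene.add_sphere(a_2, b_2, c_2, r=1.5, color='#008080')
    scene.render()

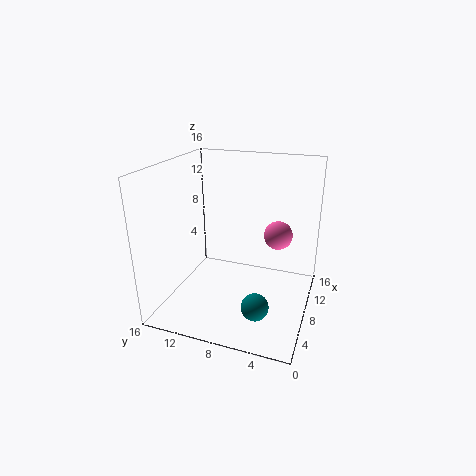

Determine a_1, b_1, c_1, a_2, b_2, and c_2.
a_1 = 8, b_1 = 3.5, c_1 = 9, a_2 = 5, b_2 = 5, c_2 = 1.5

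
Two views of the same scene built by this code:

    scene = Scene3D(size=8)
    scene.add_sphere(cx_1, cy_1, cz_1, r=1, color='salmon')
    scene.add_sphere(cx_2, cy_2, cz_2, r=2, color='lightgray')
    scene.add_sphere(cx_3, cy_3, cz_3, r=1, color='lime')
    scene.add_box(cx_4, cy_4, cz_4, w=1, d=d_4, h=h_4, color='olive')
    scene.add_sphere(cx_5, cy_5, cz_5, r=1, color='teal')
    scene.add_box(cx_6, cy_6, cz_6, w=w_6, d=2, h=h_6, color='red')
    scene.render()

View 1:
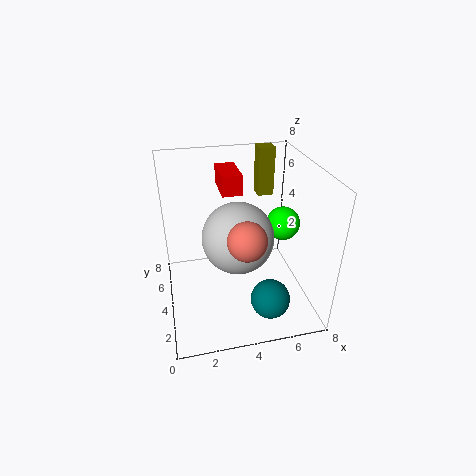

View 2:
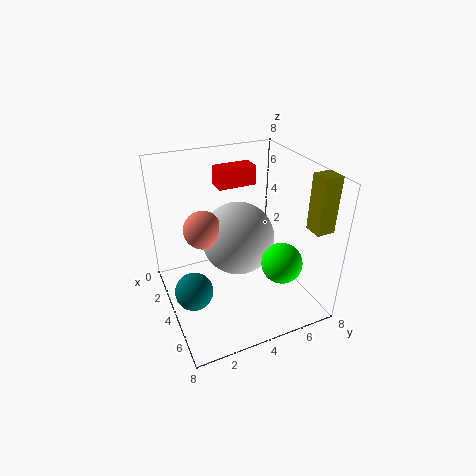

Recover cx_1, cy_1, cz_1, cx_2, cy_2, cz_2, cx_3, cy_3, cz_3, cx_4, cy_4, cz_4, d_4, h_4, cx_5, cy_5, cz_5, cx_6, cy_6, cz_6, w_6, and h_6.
cx_1 = 4; cy_1 = 2; cz_1 = 5; cx_2 = 4; cy_2 = 4; cz_2 = 4; cx_3 = 7; cy_3 = 5; cz_3 = 4; cx_4 = 6; cy_4 = 7; cz_4 = 5; d_4 = 1; h_4 = 3; cx_5 = 5; cy_5 = 1; cz_5 = 2; cx_6 = 3; cy_6 = 3; cz_6 = 7; w_6 = 1; h_6 = 1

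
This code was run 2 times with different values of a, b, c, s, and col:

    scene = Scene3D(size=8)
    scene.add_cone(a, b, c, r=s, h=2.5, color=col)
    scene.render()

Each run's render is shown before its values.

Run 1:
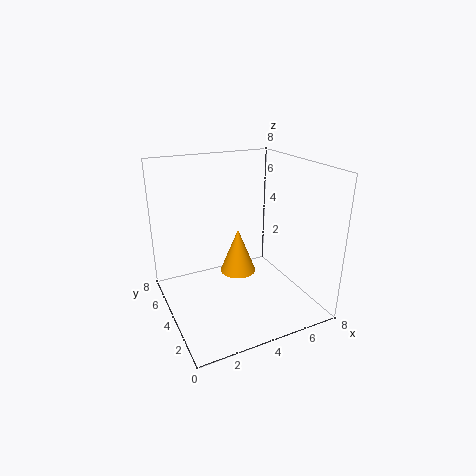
a = 4
b = 4
c = 2
s = 1
col = 'orange'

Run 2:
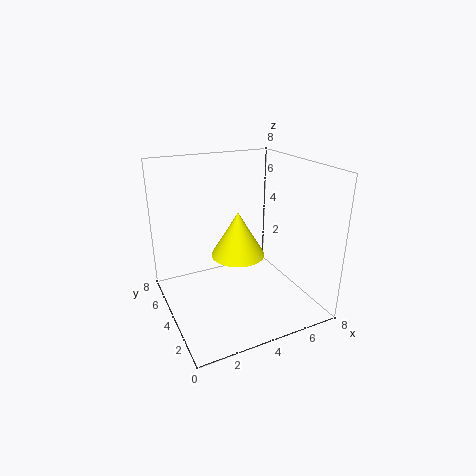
a = 4
b = 4
c = 3
s = 1.5
col = 'yellow'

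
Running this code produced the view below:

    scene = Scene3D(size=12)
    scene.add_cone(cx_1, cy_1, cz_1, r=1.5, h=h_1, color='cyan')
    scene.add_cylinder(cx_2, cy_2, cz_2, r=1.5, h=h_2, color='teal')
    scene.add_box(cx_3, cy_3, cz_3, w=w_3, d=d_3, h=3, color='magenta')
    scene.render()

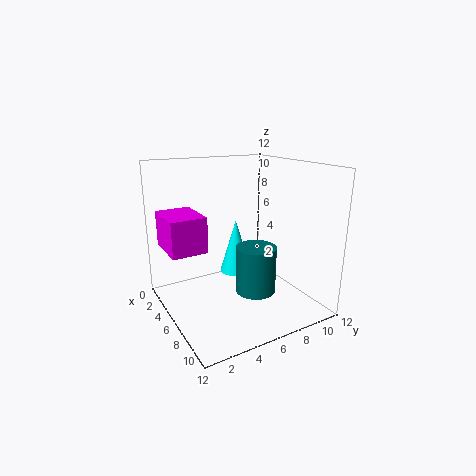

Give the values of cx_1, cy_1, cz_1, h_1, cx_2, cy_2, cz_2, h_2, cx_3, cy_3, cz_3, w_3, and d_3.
cx_1 = 3; cy_1 = 7.5; cz_1 = 1.5; h_1 = 5; cx_2 = 9.5; cy_2 = 5.5; cz_2 = 3; h_2 = 3.5; cx_3 = 1.5; cy_3 = 0.5; cz_3 = 5; w_3 = 4; d_3 = 3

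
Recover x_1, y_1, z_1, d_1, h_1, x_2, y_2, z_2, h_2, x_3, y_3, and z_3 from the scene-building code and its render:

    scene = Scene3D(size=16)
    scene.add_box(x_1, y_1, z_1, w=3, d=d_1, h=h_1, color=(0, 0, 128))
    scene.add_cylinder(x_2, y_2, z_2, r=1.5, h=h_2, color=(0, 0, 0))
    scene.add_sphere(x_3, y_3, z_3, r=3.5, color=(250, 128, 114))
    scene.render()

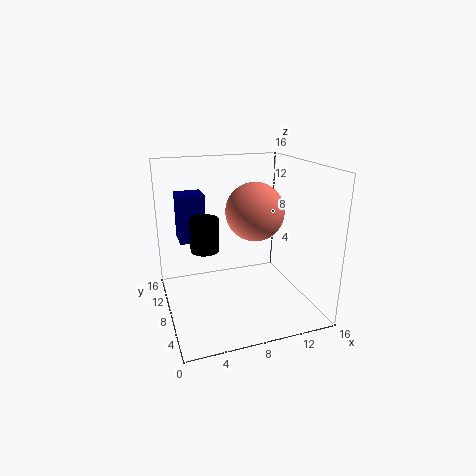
x_1 = 2, y_1 = 10.5, z_1 = 7, d_1 = 3, h_1 = 5.5, x_2 = 4, y_2 = 7, z_2 = 7.5, h_2 = 3.5, x_3 = 11, y_3 = 10.5, z_3 = 10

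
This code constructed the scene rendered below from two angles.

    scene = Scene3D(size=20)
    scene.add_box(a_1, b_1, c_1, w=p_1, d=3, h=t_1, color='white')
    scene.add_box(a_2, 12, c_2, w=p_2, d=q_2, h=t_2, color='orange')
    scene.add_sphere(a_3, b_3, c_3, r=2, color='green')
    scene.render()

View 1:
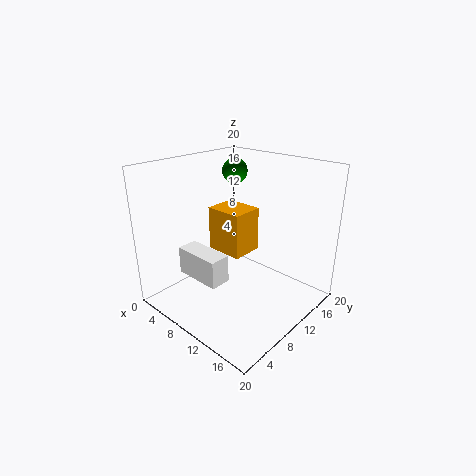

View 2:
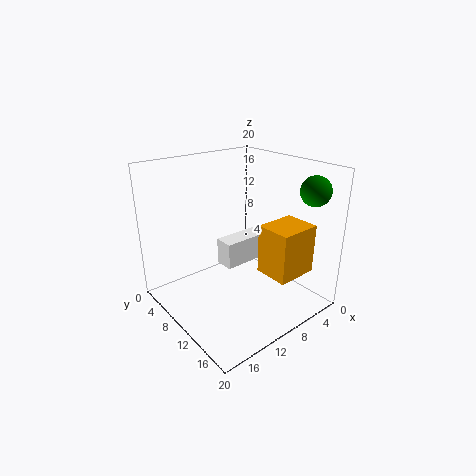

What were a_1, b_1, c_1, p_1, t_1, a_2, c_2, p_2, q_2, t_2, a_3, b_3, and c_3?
a_1 = 3
b_1 = 5
c_1 = 4
p_1 = 7
t_1 = 4
a_2 = 2
c_2 = 5
p_2 = 6
q_2 = 5
t_2 = 7
a_3 = 3
b_3 = 17
c_3 = 17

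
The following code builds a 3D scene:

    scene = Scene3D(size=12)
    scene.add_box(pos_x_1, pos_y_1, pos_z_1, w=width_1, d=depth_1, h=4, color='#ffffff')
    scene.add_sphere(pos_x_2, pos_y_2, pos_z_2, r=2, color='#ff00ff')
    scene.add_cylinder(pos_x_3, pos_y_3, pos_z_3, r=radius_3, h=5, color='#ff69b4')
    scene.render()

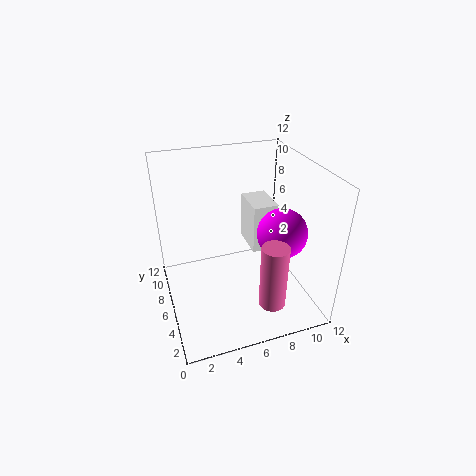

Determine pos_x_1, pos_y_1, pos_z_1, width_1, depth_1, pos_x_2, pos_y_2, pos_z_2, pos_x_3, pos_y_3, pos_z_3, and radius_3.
pos_x_1 = 7, pos_y_1 = 5, pos_z_1 = 5, width_1 = 2, depth_1 = 3, pos_x_2 = 9, pos_y_2 = 4, pos_z_2 = 7, pos_x_3 = 7, pos_y_3 = 1, pos_z_3 = 3, radius_3 = 1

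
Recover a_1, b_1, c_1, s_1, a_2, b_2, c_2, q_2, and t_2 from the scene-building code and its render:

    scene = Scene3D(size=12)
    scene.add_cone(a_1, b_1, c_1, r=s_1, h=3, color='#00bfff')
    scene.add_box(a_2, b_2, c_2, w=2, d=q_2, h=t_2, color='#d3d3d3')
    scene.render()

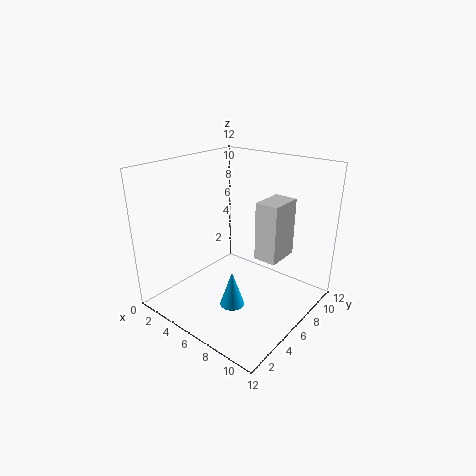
a_1 = 7, b_1 = 4, c_1 = 1, s_1 = 1, a_2 = 7, b_2 = 7, c_2 = 4, q_2 = 3, t_2 = 5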